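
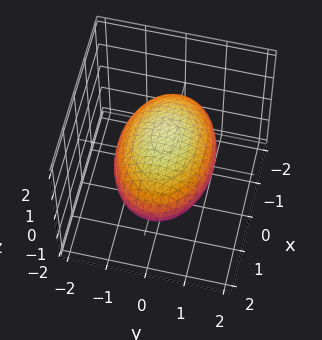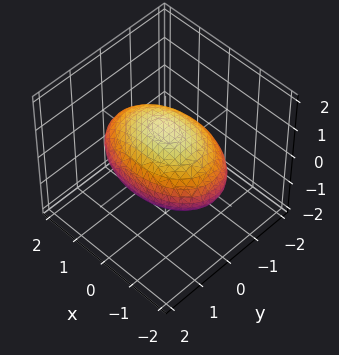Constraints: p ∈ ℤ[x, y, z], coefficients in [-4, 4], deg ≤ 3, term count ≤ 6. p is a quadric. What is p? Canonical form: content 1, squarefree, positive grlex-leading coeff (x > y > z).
x^2 + 2*y^2 + 3*z^2 - 3

The degree is 2 — bounded and convex; a quadric.
Symmetries: the x ↦ −x reflection is a symmetry, so x appears only in even powers; it's symmetric under z → −z, forcing even powers of z; the y ↦ −y reflection is a symmetry, so y appears only in even powers.
Checking where it meets the axes: the z-axis gridline crossings are at z ∈ {-1, 1}.
Solving for integer coefficients yields p as stated.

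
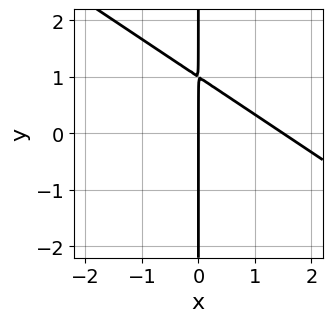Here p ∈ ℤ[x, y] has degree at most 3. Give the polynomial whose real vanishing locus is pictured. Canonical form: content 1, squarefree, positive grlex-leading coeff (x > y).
(a) deg p = 2.
(b) Observable constraints: it meets the x-axis at x = 0 (among the integer gridlines); the visible y-axis segment lies entirely on the curve.
(c) Assembling these constraints gives the stated polynomial.

2*x^2 + 3*x*y - 3*x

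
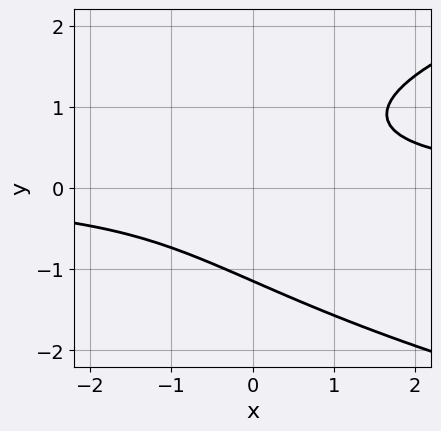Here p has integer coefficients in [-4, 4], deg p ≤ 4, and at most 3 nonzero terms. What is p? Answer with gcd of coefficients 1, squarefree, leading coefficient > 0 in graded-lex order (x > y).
First, the degree is 3 — the shape is more complex than any degree-2 curve.
Next, observable constraints: it misses every integer gridline on the x-axis.
Finally, putting this together gives p.

2*y^3 - 3*x*y + 3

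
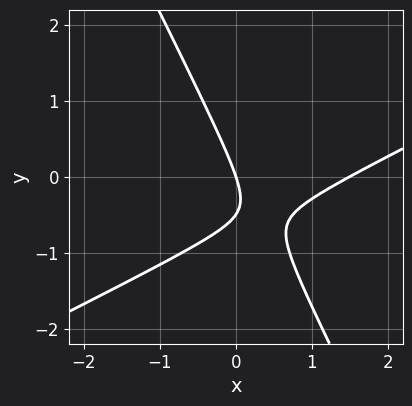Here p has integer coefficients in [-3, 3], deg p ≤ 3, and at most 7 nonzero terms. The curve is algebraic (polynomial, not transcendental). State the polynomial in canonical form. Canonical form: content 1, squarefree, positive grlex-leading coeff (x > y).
2*x^2 - 3*x*y - 2*y^2 - 3*x - y

(a) deg p = 2.
(b) From the visible intercepts: it crosses the y-axis at the gridline y = 0; it crosses the x-axis at the gridline x = 0.
(c) Together with the visible shape, these determine p as stated.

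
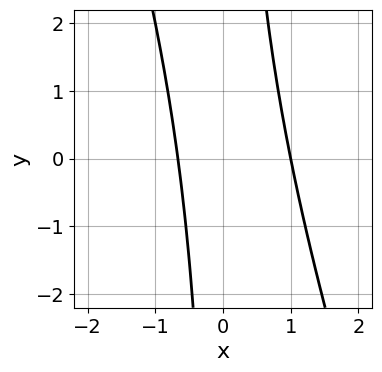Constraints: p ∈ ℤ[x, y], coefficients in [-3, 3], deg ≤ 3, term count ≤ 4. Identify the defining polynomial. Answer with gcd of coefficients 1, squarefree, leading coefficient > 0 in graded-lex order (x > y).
The degree is 2 — no degree-1 curve has this shape.
Checking where it meets the axes: it crosses the x-axis at the gridline x = 1; no y-intercept at any integer in the box.
Matching integer coefficients to the picture gives p.

3*x^2 + x*y - x - 2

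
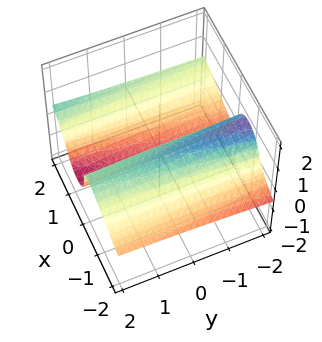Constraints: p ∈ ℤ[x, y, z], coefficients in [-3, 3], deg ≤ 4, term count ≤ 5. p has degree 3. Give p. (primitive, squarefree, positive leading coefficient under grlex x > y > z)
x^3 - 3*x^2*z + x*y*z - 2*z^3 - 2*x

(a) Degree: a generic line meets the surface in up to 3 points, so deg p = 3.
(b) From the axis intercepts and sections: it crosses the z-axis at the gridline z = 0; the visible y-axis segment lies entirely on the surface; one x-axis crossing is at x = 0.
(c) Solving for integer coefficients yields p as stated.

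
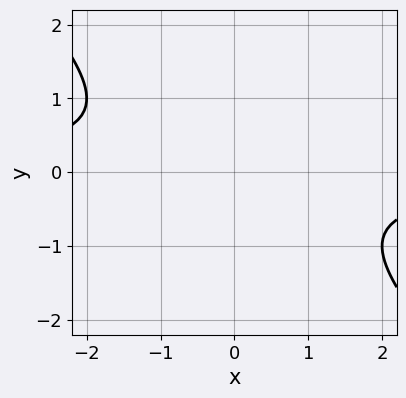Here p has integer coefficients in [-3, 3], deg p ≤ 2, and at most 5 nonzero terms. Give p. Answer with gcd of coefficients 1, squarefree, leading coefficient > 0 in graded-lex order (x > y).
1. The degree is 2 — a generic line meets the curve in up to 2 points.
2. Reading off the gridlines: it misses every integer gridline on the x-axis; no y-intercept at any integer in the box.
3. Fitting integer coefficients to these (and the overall shape) gives p.

x*y + y^2 + 1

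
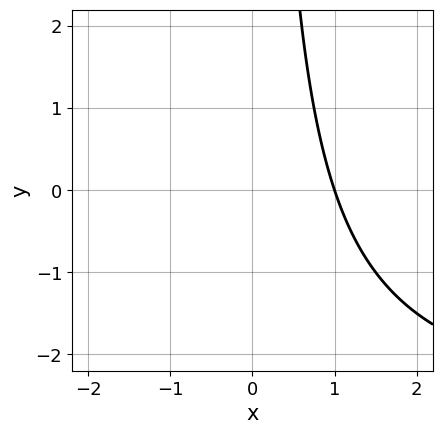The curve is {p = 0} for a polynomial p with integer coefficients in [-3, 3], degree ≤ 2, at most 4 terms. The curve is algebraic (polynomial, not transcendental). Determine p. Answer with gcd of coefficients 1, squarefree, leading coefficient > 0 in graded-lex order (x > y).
x*y + 3*x - 3

Degree: a generic line meets the curve in up to 2 points, so deg p = 2.
From the visible intercepts: it crosses the x-axis at the gridline x = 1; no y-intercept at any integer in the box.
Assembling these constraints gives the stated polynomial.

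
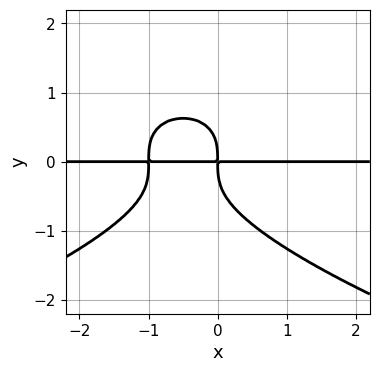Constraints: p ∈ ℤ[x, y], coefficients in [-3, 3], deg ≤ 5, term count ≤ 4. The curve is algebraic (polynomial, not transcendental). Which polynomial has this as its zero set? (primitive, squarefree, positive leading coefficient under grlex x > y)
y^4 + x^2*y + x*y

First, degree: no degree-3 curve has this shape, so deg p = 4.
Then, against the integer gridlines: every point of the x-axis in the box is on the curve.
Finally, solving for integer coefficients yields p as stated.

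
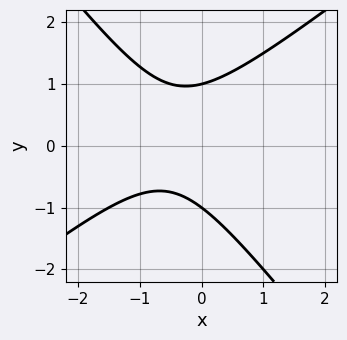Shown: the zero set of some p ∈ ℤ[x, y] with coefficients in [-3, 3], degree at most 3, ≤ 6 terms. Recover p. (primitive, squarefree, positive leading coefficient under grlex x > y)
(a) deg p = 2. The shape is more complex than any degree-1 curve.
(b) Against the integer gridlines: it misses every integer gridline on the x-axis; among the integer gridlines, it crosses the y-axis at y ∈ {-1, 1}.
(c) Together with the visible shape, these determine p as stated.

2*x^2 - x*y - 2*y^2 + 2*x + 2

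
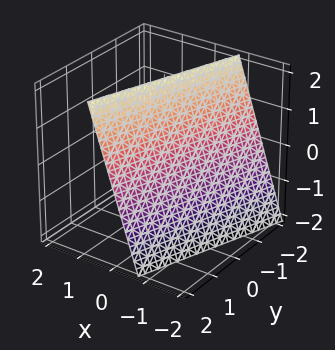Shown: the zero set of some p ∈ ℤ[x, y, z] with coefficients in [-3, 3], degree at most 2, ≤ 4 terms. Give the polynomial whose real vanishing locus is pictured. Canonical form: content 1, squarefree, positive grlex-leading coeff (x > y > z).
3*x - y - z + 2

1. Degree: every cross-section is a straight line — this is a plane, so deg p = 1.
2. Reading off the gridlines: it meets the z-axis at z = 2 (among the integer gridlines); it meets the y-axis at y = 2 (among the integer gridlines).
3. Putting this together gives p.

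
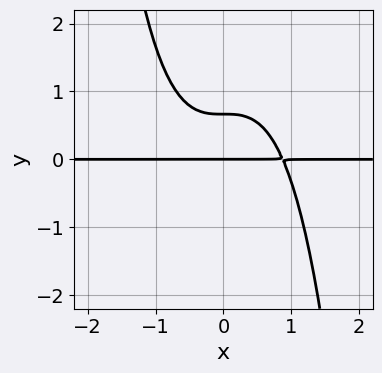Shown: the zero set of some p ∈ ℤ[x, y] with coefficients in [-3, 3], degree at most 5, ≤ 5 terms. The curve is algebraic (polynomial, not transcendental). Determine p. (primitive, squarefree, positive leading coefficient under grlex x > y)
(a) Degree: no degree-3 curve has this shape, so deg p = 4.
(b) Checking where it meets the axes: the visible x-axis segment lies entirely on the curve; one y-axis crossing is at y = 0.
(c) Fitting integer coefficients to these (and the overall shape) gives p.

3*x^3*y + 3*y^2 - 2*y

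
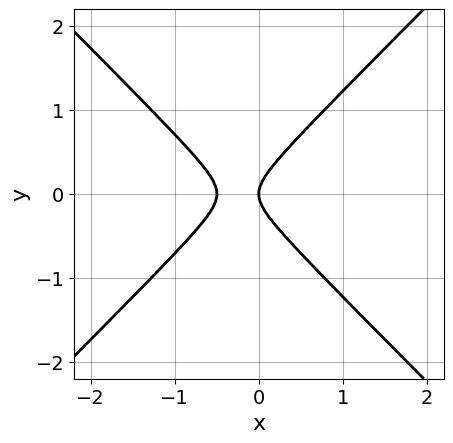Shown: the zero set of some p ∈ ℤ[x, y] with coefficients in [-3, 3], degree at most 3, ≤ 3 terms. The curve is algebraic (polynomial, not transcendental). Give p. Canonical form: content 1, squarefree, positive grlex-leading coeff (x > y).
1. Degree: the shape is more complex than any degree-1 curve, so deg p = 2.
2. Symmetries: the y ↦ −y reflection is a symmetry, so y appears only in even powers.
3. Against the integer gridlines: one x-axis crossing is at x = 0; one y-axis crossing is at y = 0.
4. Matching integer coefficients to the picture gives p.

2*x^2 - 2*y^2 + x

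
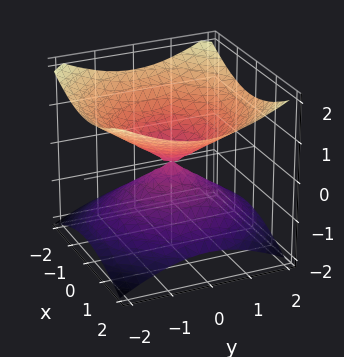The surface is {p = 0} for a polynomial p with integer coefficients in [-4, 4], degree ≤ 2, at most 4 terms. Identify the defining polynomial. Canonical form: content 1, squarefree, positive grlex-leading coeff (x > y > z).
x^2 + y^2 - 2*z^2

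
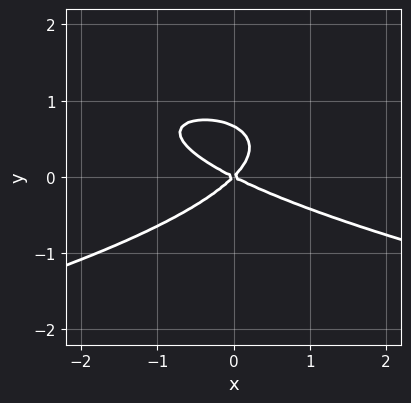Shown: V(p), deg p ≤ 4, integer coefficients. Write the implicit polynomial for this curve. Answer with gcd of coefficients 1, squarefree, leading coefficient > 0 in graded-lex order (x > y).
First, deg p = 3.
Next, reading off the gridlines: it crosses the x-axis at the gridline x = 0; it meets the y-axis at y = 0 (among the integer gridlines).
Finally, fitting integer coefficients to these (and the overall shape) gives p.

3*y^3 + x^2 + x*y - 2*y^2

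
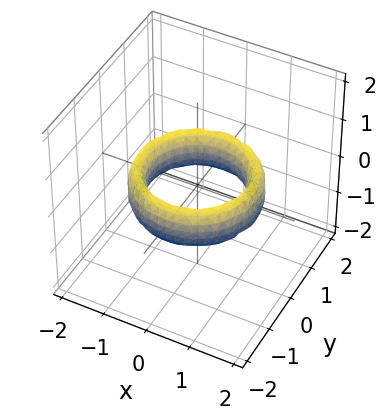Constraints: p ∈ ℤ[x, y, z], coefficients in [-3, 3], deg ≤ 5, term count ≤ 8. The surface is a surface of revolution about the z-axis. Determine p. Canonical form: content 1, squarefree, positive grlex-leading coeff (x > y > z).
First, degree: the shape is more complex than any degree-3 surface, so deg p = 4.
Then, by symmetry, every cross-section ⟂ z is a circle, so x, y appear only via x² + y².
Next, against the integer gridlines: a circular section at z = 0 has radius exactly 1; the y-axis gridline crossings are at y ∈ {-1, 1}; it misses every integer gridline on the z-axis; the x-axis gridline crossings are at x ∈ {-1, 1}.
Finally, these observations pin down the coefficients.

x^4 + 2*x^2*y^2 + y^4 - 3*x^2 - 3*y^2 + z^2 + 2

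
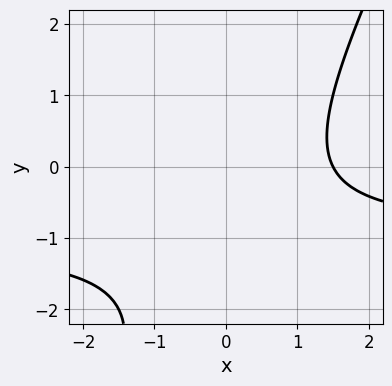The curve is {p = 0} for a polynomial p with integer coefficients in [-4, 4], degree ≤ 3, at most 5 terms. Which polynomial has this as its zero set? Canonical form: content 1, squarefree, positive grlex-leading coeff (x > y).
deg p = 2.
Checking where it meets the axes: no y-intercept at any integer in the box.
Solving for integer coefficients yields p as stated.

2*x*y - y^2 + 2*x - 2*y - 3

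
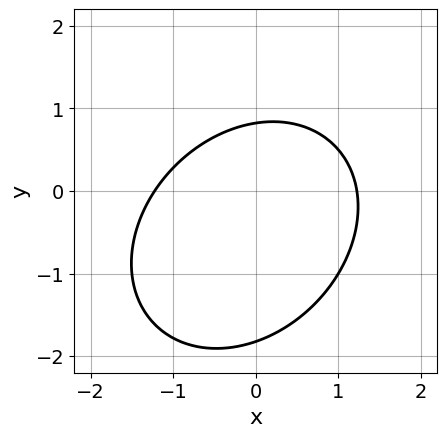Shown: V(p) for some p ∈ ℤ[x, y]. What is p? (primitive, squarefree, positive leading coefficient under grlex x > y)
deg p = 2. The shape is more complex than any degree-1 curve.
The integer polynomial consistent with all of this is the stated p.

2*x^2 - x*y + 2*y^2 + 2*y - 3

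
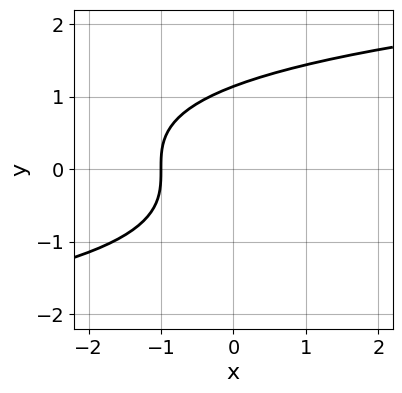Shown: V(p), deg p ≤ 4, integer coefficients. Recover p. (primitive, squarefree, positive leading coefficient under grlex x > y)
First, deg p = 3.
Next, from the axis intercepts and sections: it meets the x-axis at x = -1 (among the integer gridlines).
Finally, putting this together gives p.

2*y^3 - 3*x - 3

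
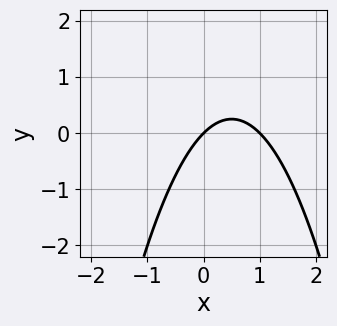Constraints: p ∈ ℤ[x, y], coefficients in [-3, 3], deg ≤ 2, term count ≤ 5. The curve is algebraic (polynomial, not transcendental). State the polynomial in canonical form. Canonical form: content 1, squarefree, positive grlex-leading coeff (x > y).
(a) The degree is 2 — the shape is more complex than any degree-1 curve.
(b) Checking where it meets the axes: among the integer gridlines, it crosses the x-axis at x ∈ {0, 1}; it meets the y-axis at y = 0 (among the integer gridlines).
(c) Matching integer coefficients to the picture gives p.

x^2 - x + y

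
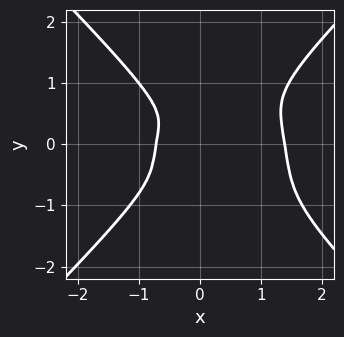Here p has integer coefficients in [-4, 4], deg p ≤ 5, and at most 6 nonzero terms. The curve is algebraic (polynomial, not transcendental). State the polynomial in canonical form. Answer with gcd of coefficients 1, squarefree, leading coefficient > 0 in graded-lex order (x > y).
Degree: no degree-3 curve has this shape, so deg p = 4.
Putting this together gives p.

3*x^4 - 3*y^4 - 2*x^3 + x^2*y - 3*x^2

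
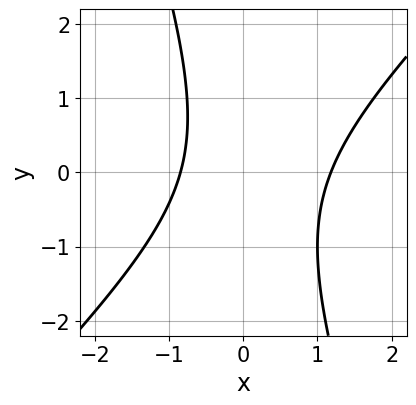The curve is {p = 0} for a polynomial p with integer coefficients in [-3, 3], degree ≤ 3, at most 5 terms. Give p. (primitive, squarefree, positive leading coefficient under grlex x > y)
deg p = 2. A generic line meets the curve in up to 2 points.
From the visible intercepts: no y-intercept at any integer in the box.
Assembling these constraints gives the stated polynomial.

3*x^2 - 2*x*y - y^2 - x - 3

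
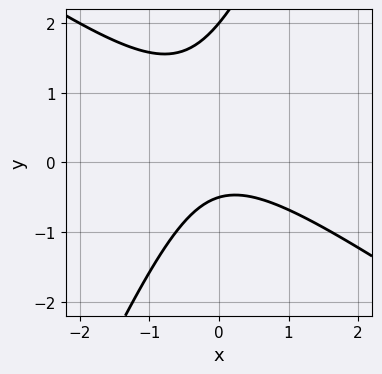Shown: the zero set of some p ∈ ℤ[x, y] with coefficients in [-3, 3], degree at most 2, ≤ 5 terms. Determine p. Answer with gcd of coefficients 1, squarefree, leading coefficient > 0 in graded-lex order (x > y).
First, the degree is 2 — no degree-1 curve has this shape.
Then, against the integer gridlines: it misses every integer gridline on the x-axis; one y-axis crossing is at y = 2.
Finally, putting this together gives p.

3*x^2 + 3*x*y - 2*y^2 + 3*y + 2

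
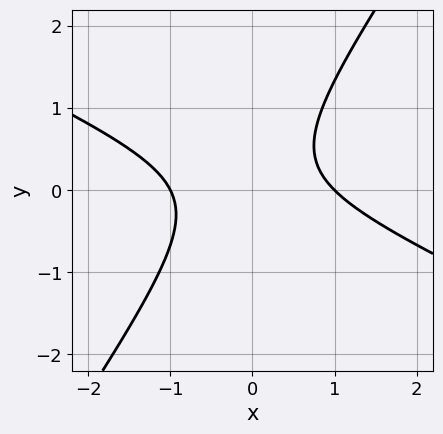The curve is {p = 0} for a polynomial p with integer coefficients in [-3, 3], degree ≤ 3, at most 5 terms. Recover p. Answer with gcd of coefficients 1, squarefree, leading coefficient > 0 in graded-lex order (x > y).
2*x^2 + 3*x*y - 3*y^2 + y - 2

Degree: the shape is more complex than any degree-1 curve, so deg p = 2.
From the visible intercepts: the x-axis gridline crossings are at x ∈ {-1, 1}; it misses every integer gridline on the y-axis.
Assembling these constraints gives the stated polynomial.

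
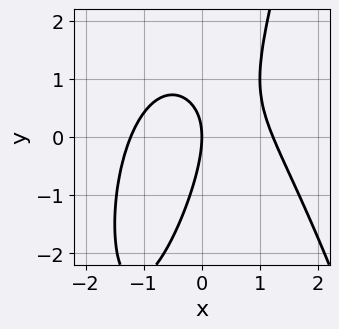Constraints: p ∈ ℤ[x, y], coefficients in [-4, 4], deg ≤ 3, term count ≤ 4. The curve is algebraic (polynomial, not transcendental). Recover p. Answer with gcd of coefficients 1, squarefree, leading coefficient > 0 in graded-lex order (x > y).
2*x^3 + 2*x*y - y^2 - 3*x

First, the degree is 3 — the shape is more complex than any degree-2 curve.
Then, reading off the gridlines: it crosses the x-axis at the gridline x = 0; it meets the y-axis at y = 0 (among the integer gridlines).
Finally, assembling these constraints gives the stated polynomial.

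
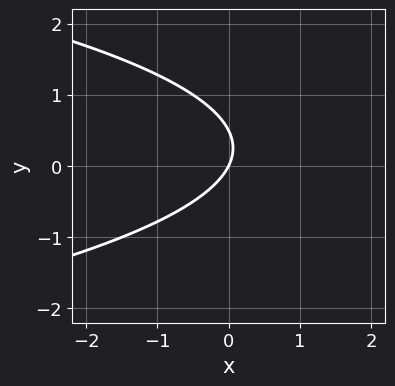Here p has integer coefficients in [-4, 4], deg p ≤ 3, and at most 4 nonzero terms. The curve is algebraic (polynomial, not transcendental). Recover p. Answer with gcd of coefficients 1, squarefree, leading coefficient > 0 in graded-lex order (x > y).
1. Degree: a generic line meets the curve in up to 2 points, so deg p = 2.
2. Reading off the gridlines: it crosses the x-axis at the gridline x = 0; it meets the y-axis at y = 0 (among the integer gridlines).
3. The integer polynomial consistent with all of this is the stated p.

2*y^2 + 2*x - y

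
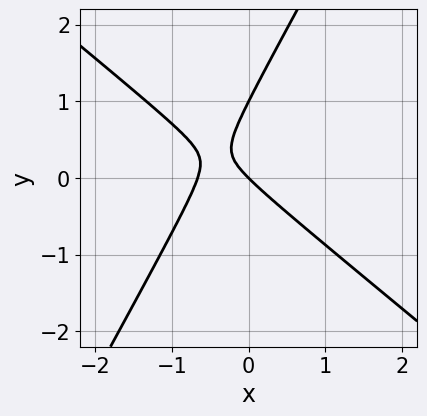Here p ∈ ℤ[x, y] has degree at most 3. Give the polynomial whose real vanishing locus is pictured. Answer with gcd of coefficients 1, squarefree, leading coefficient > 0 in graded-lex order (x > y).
3*x^2 + 2*x*y - 2*y^2 + 2*x + 2*y

First, the degree is 2 — the shape is more complex than any degree-1 curve.
Then, reading off the gridlines: it meets the x-axis at x = 0 (among the integer gridlines); among the integer gridlines, it crosses the y-axis at y ∈ {0, 1}.
Finally, these observations pin down the coefficients.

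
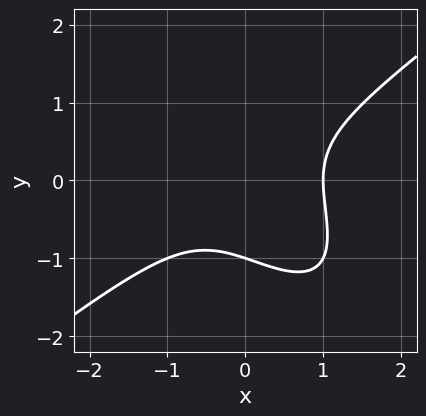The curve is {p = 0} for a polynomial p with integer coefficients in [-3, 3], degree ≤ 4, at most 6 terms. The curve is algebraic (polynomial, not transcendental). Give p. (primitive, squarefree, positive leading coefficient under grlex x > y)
x^3 - x*y^2 - y^3 - 1

1. Degree: the shape is more complex than any degree-2 curve, so deg p = 3.
2. Reading off the gridlines: it crosses the x-axis at the gridline x = 1; it crosses the y-axis at the gridline y = -1.
3. Putting this together gives p.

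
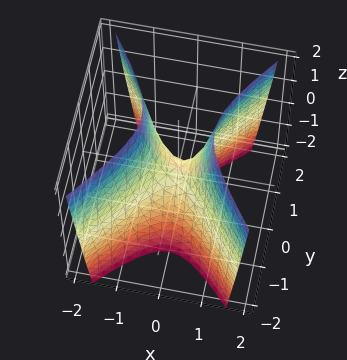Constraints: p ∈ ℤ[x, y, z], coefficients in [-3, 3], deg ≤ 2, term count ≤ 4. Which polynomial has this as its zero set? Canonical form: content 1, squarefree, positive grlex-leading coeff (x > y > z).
Degree: a saddle surface; a quadric, so deg p = 2.
Symmetries: the y ↦ −y reflection is a symmetry, so y appears only in even powers; it's symmetric under x → −x, forcing even powers of x.
From the axis intercepts and sections: it meets the y-axis at y = 0 (among the integer gridlines); one z-axis crossing is at z = 0; it crosses the x-axis at the gridline x = 0.
Together with the visible shape, these determine p as stated.

3*x^2 - 2*y^2 - z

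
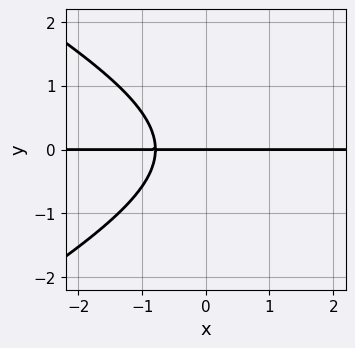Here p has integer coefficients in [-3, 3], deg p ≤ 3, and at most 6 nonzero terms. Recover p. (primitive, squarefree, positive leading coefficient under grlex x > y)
Degree: a generic line meets the curve in up to 3 points, so deg p = 3.
Checking where it meets the axes: it crosses the y-axis at the gridline y = 0; every point of the x-axis in the box is on the curve.
Putting this together gives p.

x^2*y - 3*y^3 - 3*x*y - 3*y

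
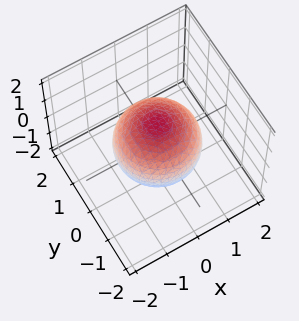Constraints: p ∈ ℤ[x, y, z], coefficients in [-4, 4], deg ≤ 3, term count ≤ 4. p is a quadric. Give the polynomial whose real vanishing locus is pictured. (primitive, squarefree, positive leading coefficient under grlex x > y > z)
2*x^2 + 2*y^2 + 2*z^2 - 3

1. Degree: a closed, bounded, convex surface; a quadric, so deg p = 2.
2. Symmetries: the z-axis is an axis of rotation, so x and y enter only as x² + y²; the z ↦ −z reflection is a symmetry, so z appears only in even powers.
3. Reading off the gridlines: a circular section at z = -1 has radius between 0 and 1.
4. Putting this together gives p.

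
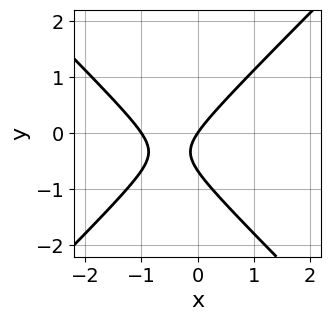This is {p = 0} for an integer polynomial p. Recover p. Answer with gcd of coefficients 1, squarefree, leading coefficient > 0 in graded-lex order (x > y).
1. Degree: the shape is more complex than any degree-1 curve, so deg p = 2.
2. Against the integer gridlines: among the integer gridlines, it crosses the x-axis at x ∈ {-1, 0}; it meets the y-axis at y = 0 (among the integer gridlines).
3. Assembling these constraints gives the stated polynomial.

3*x^2 - 3*y^2 + 3*x - 2*y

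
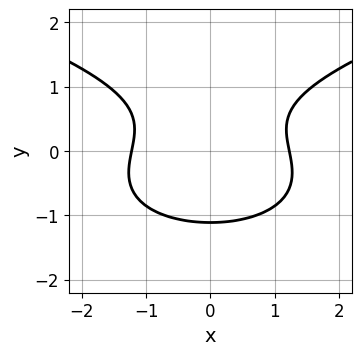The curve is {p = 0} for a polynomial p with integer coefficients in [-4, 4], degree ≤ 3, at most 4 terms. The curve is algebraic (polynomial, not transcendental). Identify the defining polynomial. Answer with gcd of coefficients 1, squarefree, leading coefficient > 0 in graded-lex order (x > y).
3*y^3 - 2*x^2 - y + 3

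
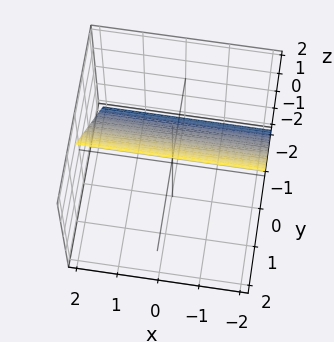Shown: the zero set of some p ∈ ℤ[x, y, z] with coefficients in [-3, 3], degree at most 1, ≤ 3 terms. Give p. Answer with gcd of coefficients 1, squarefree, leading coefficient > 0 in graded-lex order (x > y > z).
3*y - 2*z + 2

First, the degree is 1 — every cross-section is a straight line — this is a plane.
Then, from the visible intercepts: one z-axis crossing is at z = 1; it misses every integer gridline on the x-axis.
Finally, assembling these constraints gives the stated polynomial.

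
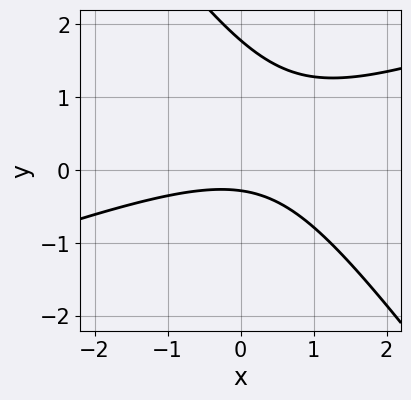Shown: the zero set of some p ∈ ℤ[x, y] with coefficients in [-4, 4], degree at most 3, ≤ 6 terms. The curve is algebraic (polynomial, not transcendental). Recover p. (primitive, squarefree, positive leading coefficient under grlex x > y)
deg p = 2.
Reading off the gridlines: no x-intercept at any integer in the box.
Together with the visible shape, these determine p as stated.

x^2 - 2*x*y - 2*y^2 + 3*y + 1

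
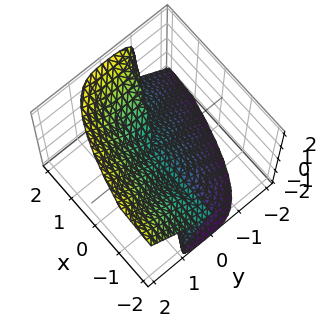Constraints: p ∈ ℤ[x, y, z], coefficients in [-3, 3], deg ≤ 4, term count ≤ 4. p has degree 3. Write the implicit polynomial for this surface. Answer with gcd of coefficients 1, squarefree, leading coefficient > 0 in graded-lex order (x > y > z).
2*x*z^2 + 3*y^3 - 2*z^3

(a) deg p = 3.
(b) From the axis intercepts and sections: it meets the y-axis at y = 0 (among the integer gridlines); every point of the x-axis in the box is on the surface; it crosses the z-axis at the gridline z = 0.
(c) Assembling these constraints gives the stated polynomial.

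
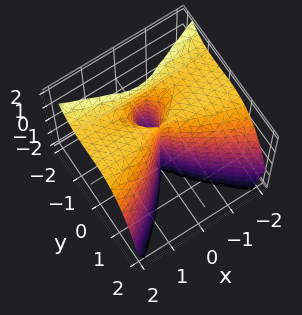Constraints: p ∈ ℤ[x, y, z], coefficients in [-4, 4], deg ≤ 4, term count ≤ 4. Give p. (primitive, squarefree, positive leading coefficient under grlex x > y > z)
2*x^2*z + 2*y^3 - 3*x^2 + 2*y^2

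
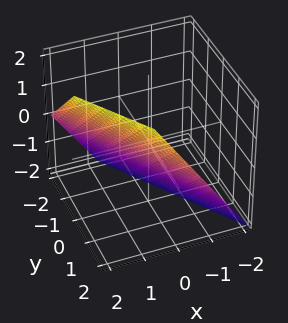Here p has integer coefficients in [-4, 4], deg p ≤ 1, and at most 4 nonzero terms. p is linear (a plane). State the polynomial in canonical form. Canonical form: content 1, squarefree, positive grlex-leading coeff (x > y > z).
3*x + 2*y - 2*z - 2

The degree is 1 — every cross-section is a straight line — this is a plane.
Checking where it meets the axes: it meets the y-axis at y = 1 (among the integer gridlines); it crosses the z-axis at the gridline z = -1.
Matching integer coefficients to the picture gives p.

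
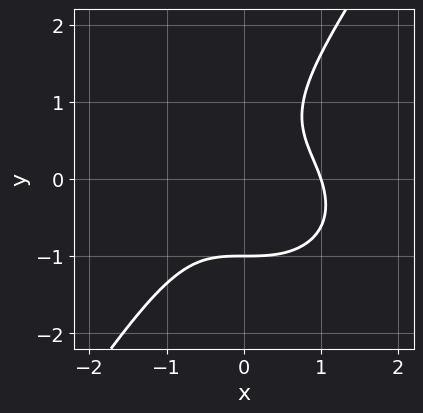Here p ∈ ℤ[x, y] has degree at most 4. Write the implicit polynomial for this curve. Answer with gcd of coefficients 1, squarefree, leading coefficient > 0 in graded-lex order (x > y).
Degree: the shape is more complex than any degree-2 curve, so deg p = 3.
Observable constraints: it crosses the x-axis at the gridline x = 1; it meets the y-axis at y = -1 (among the integer gridlines).
Fitting integer coefficients to these (and the overall shape) gives p.

x^3 + x*y^2 - y^3 + x*y - 1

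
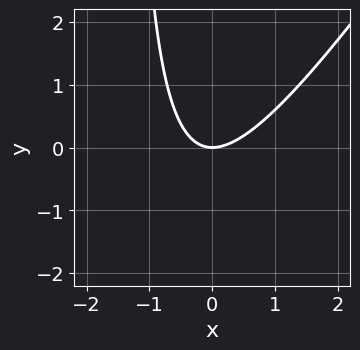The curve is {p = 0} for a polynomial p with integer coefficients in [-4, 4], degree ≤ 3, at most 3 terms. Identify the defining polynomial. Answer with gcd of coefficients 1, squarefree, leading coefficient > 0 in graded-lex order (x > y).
3*x^2 - 2*x*y - 3*y

First, the degree is 2 — a generic line meets the curve in up to 2 points.
Then, reading off the gridlines: it meets the x-axis at x = 0 (among the integer gridlines); it crosses the y-axis at the gridline y = 0.
Finally, solving for integer coefficients yields p as stated.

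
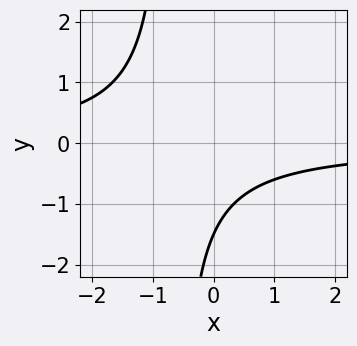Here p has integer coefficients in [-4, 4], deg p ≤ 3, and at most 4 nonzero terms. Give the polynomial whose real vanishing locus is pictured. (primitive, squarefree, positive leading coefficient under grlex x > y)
3*x*y + 2*y + 3

(a) Degree: no degree-1 curve has this shape, so deg p = 2.
(b) From the visible intercepts: it misses every integer gridline on the x-axis.
(c) Putting this together gives p.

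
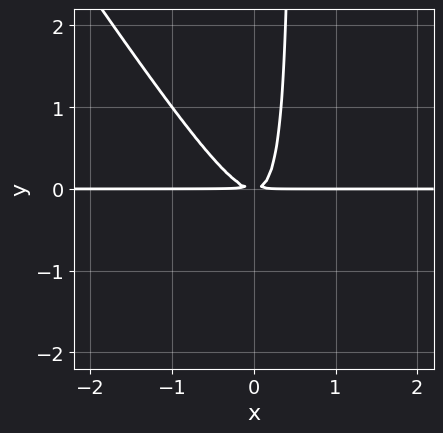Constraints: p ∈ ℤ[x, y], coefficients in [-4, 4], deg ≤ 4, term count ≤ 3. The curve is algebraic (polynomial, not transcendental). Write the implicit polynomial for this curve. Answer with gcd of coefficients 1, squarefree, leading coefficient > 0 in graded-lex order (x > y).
3*x^2*y + 2*x*y^2 - y^2

(a) deg p = 3. No degree-2 curve has this shape.
(b) From the visible intercepts: the visible x-axis segment lies entirely on the curve.
(c) Assembling these constraints gives the stated polynomial.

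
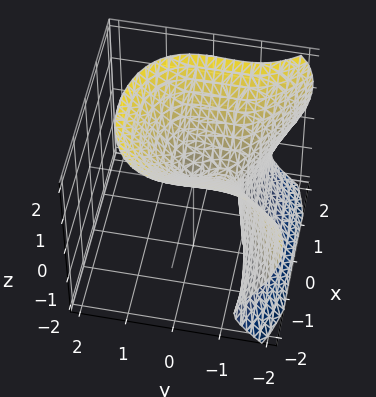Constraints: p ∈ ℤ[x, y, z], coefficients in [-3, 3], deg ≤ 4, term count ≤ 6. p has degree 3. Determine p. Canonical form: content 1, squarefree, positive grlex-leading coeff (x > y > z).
2*x^2*z + 3*y^3 - 2*z^3 + 2*x^2 + 3*y^2

Degree: the shape is more complex than any degree-2 surface, so deg p = 3.
Reading off the gridlines: it meets the x-axis at x = 0 (among the integer gridlines); the y-axis gridline crossings are at y ∈ {-1, 0}; it crosses the z-axis at the gridline z = 0.
Solving for integer coefficients yields p as stated.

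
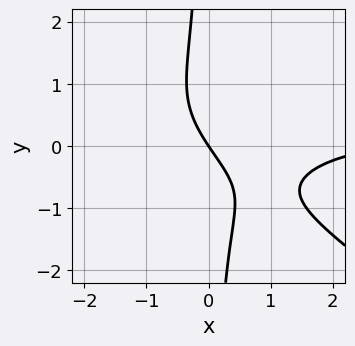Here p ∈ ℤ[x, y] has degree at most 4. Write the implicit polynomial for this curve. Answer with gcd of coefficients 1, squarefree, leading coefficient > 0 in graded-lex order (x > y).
2*x^2*y + 3*x*y^2 - x^2 + 3*x + 2*y

deg p = 3. No degree-2 curve has this shape.
Observable constraints: one x-axis crossing is at x = 0; one y-axis crossing is at y = 0.
Solving for integer coefficients yields p as stated.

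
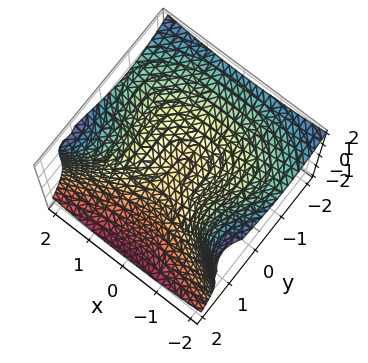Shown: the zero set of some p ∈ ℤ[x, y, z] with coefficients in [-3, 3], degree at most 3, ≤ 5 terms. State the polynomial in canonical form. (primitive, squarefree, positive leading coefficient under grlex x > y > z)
2*y^3 - 2*y*z^2 + z^3 - 2*x^2 + 3*z

Degree: a generic line meets the surface in up to 3 points, so deg p = 3.
Reading off the gridlines: it meets the z-axis at z = 0 (among the integer gridlines); it crosses the x-axis at the gridline x = 0.
The integer polynomial consistent with all of this is the stated p.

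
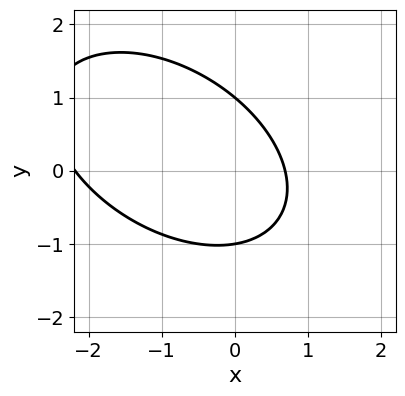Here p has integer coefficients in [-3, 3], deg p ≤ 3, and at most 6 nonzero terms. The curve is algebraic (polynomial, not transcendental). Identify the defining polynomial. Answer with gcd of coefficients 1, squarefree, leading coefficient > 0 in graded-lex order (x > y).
2*x^2 + 2*x*y + 3*y^2 + 3*x - 3

1. Degree: no degree-1 curve has this shape, so deg p = 2.
2. From the visible intercepts: among the integer gridlines, it crosses the y-axis at y ∈ {-1, 1}.
3. Together with the visible shape, these determine p as stated.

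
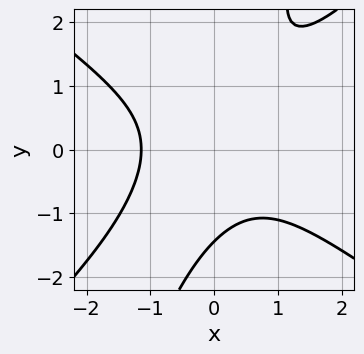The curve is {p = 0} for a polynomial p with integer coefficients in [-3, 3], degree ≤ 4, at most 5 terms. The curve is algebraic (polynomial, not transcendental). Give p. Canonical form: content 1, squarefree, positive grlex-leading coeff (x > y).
2*x^3 - 3*x*y^2 + y^3 + 3

1. Degree: no degree-2 curve has this shape, so deg p = 3.
2. Solving for integer coefficients yields p as stated.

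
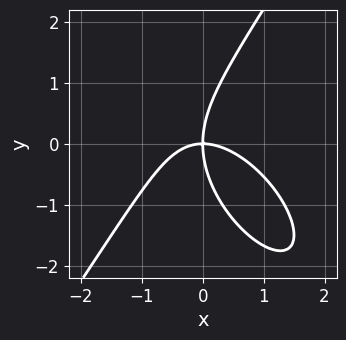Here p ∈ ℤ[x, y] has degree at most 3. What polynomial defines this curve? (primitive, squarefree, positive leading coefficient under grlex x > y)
2*x^3 + x^2*y - y^3 + 3*x*y

First, deg p = 3. No degree-2 curve has this shape.
Next, against the integer gridlines: it crosses the y-axis at the gridline y = 0; one x-axis crossing is at x = 0.
Finally, solving for integer coefficients yields p as stated.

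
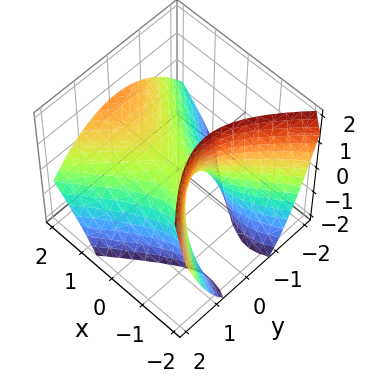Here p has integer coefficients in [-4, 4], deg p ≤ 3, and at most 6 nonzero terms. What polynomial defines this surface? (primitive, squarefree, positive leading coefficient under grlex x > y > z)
1. The degree is 2 — the shape is more complex than any degree-1 surface.
2. Checking where it meets the axes: one x-axis crossing is at x = 0; it meets the z-axis at z = 0 (among the integer gridlines); one y-axis crossing is at y = 0.
3. Assembling these constraints gives the stated polynomial.

2*x^2 - 3*x*z - 3*y^2 - 3*z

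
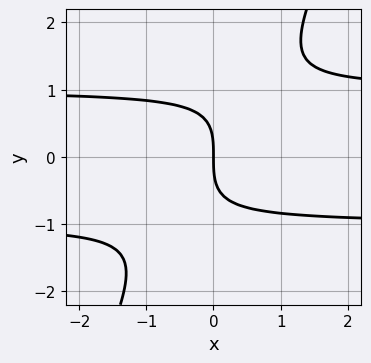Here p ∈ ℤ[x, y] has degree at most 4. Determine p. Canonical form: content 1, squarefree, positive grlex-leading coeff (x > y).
(a) The degree is 3 — the shape is more complex than any degree-2 curve.
(b) Reading off the gridlines: it meets the x-axis at x = 0 (among the integer gridlines); one y-axis crossing is at y = 0.
(c) The integer polynomial consistent with all of this is the stated p.

2*x*y^2 - y^3 - 2*x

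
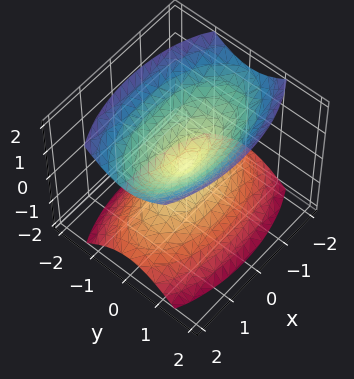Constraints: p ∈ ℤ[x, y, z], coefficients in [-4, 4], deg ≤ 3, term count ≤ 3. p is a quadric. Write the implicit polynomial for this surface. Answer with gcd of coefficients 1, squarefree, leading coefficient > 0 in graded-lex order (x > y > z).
x^2 + 3*y^2 - 2*z^2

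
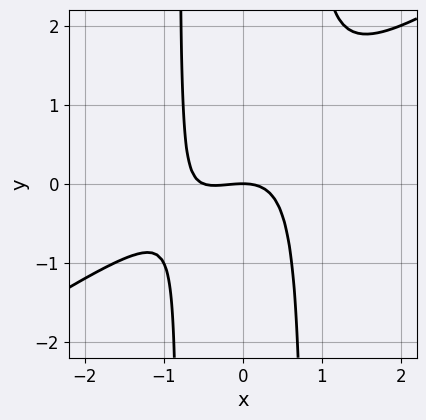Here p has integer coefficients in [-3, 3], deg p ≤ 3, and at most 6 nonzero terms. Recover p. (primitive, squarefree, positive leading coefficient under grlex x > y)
2*x^3 - 3*x^2*y + x^2 + 2*y

1. deg p = 3.
2. From the axis intercepts and sections: it meets the y-axis at y = 0 (among the integer gridlines); it crosses the x-axis at the gridline x = 0.
3. Solving for integer coefficients yields p as stated.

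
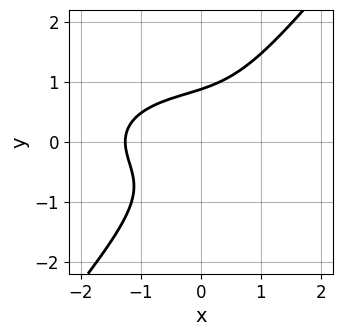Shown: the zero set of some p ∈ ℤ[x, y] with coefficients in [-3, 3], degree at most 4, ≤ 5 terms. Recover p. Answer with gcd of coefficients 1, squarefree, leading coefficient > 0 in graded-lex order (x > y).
(a) deg p = 3. The shape is more complex than any degree-2 curve.
(b) The integer polynomial consistent with all of this is the stated p.

x^3 + 3*x*y^2 - 3*y^3 + 2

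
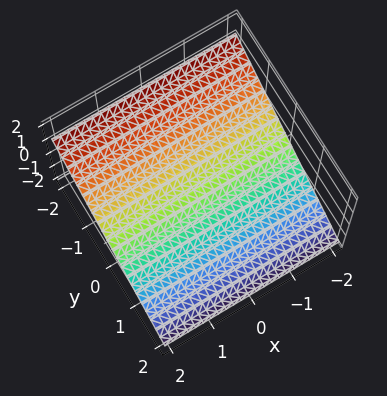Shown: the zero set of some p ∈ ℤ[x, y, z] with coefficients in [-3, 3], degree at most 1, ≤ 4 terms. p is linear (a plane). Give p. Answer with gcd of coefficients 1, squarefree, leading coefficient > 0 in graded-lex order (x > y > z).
2*y + 3*z + 2

First, the degree is 1 — every cross-section is a straight line — this is a plane.
Next, against the integer gridlines: one y-axis crossing is at y = -1; no x-intercept at any integer in the box.
Finally, fitting integer coefficients to these (and the overall shape) gives p.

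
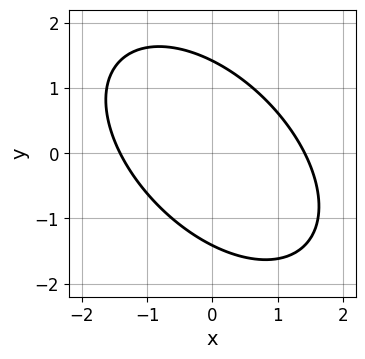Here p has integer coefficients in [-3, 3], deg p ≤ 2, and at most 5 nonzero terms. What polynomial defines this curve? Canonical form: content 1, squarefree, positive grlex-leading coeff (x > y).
x^2 + x*y + y^2 - 2

First, deg p = 2. The shape is more complex than any degree-1 curve.
Finally, matching integer coefficients to the picture gives p.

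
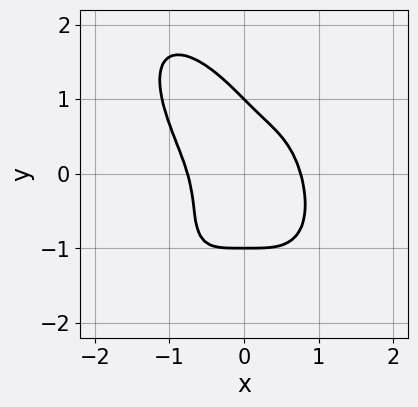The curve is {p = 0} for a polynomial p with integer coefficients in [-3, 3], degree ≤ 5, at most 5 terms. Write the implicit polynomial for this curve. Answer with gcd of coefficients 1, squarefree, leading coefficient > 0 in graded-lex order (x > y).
3*x^4 + y^4 + 2*x*y^2 + 2*x*y - 1

1. deg p = 4.
2. Checking where it meets the axes: the y-axis gridline crossings are at y ∈ {-1, 1}.
3. These observations pin down the coefficients.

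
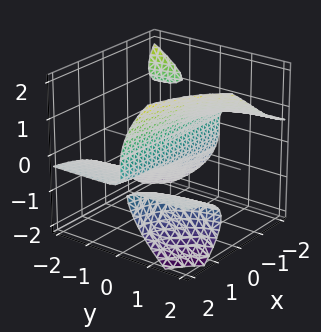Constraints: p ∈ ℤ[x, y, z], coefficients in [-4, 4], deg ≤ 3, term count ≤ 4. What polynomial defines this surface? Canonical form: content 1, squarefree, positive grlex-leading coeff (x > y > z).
First, there are 3 components.
Next, deg p = 3.
Next, checking where it meets the axes: one z-axis crossing is at z = 0; one y-axis crossing is at y = 0.
Finally, together with the visible shape, these determine p as stated.

3*x*y*z - 2*z^3 + 2*y*z + 3*y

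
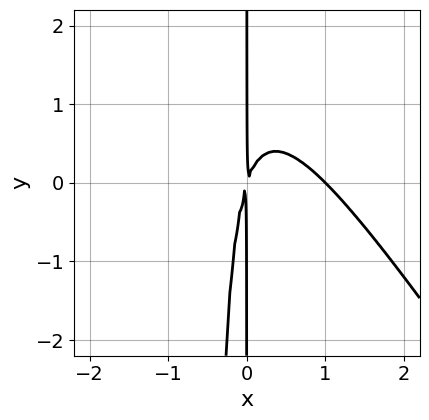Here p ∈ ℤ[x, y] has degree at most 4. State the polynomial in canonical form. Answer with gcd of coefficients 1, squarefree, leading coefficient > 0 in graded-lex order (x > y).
First, the degree is 3 — a generic line meets the curve in up to 3 points.
Next, from the axis intercepts and sections: one x-axis crossing is at x = 1; the visible y-axis segment lies entirely on the curve.
Finally, putting this together gives p.

3*x^3 + 2*x^2*y - 3*x^2 + x*y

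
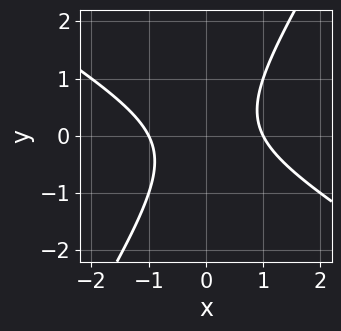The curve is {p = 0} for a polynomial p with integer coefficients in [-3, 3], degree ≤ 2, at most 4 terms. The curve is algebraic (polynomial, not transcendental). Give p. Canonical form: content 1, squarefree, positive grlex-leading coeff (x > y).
Degree: no degree-1 curve has this shape, so deg p = 2.
From the visible intercepts: the x-axis gridline crossings are at x ∈ {-1, 1}; the curve avoids every integer y-axis point in the box.
Putting this together gives p.

x^2 + x*y - y^2 - 1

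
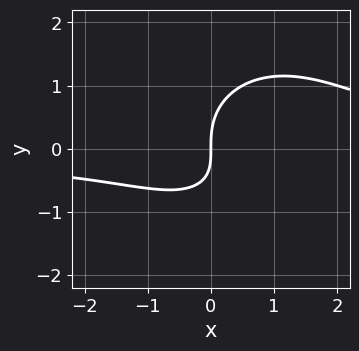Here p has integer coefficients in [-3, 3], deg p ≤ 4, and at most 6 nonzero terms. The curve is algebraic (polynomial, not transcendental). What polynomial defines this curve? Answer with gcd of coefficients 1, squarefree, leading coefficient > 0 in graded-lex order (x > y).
2*x^2*y + 2*y^3 - 2*x*y - 3*x

1. Degree: the shape is more complex than any degree-2 curve, so deg p = 3.
2. Reading off the gridlines: it meets the x-axis at x = 0 (among the integer gridlines); it crosses the y-axis at the gridline y = 0.
3. Matching integer coefficients to the picture gives p.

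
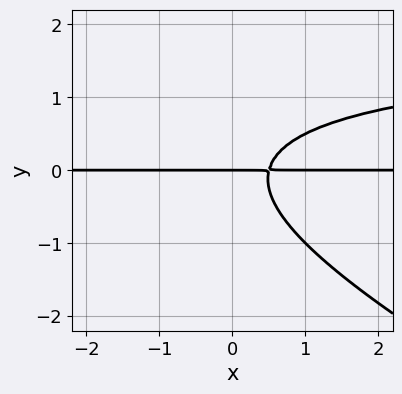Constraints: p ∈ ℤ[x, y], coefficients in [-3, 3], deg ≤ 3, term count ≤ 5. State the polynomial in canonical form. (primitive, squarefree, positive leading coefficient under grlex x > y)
x*y^2 + 2*y^3 - 2*x*y + y

Degree: a generic line meets the curve in up to 3 points, so deg p = 3.
Reading off the gridlines: it meets the y-axis at y = 0 (among the integer gridlines); the visible x-axis segment lies entirely on the curve.
Together with the visible shape, these determine p as stated.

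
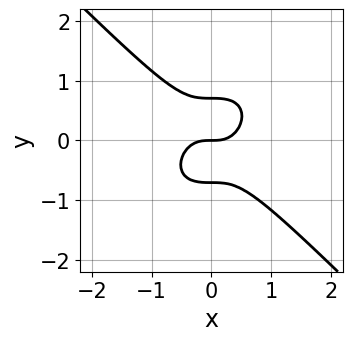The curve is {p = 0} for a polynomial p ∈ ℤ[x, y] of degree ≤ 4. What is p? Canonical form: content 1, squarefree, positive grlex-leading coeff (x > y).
2*x^3 + 2*y^3 - y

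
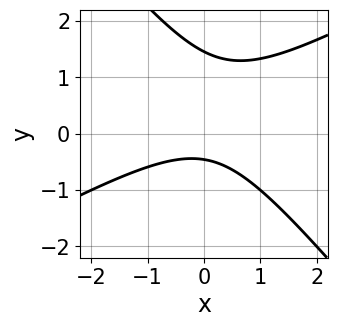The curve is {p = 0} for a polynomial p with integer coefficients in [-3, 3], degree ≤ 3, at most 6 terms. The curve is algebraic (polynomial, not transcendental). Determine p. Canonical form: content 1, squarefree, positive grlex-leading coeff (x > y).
deg p = 2. No degree-1 curve has this shape.
Checking where it meets the axes: the curve avoids every integer x-axis point in the box.
These observations pin down the coefficients.

2*x^2 - 2*x*y - 3*y^2 + 3*y + 2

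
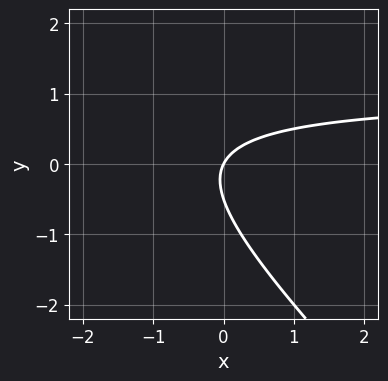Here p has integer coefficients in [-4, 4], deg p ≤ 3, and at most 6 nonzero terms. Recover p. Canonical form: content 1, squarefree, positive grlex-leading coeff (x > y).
2*x*y + 2*y^2 - 2*x + y

First, degree: a generic line meets the curve in up to 2 points, so deg p = 2.
Then, observable constraints: it meets the x-axis at x = 0 (among the integer gridlines); it crosses the y-axis at the gridline y = 0.
Finally, solving for integer coefficients yields p as stated.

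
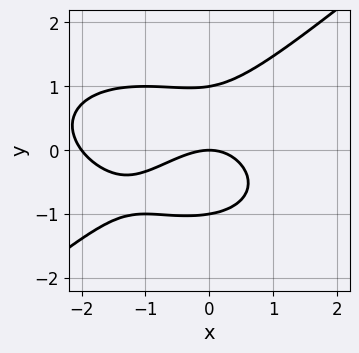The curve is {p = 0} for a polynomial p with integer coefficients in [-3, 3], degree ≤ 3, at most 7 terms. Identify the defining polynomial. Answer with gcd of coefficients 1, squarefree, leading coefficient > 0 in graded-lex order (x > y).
x^3 + x*y^2 - 3*y^3 + 2*x^2 + 3*y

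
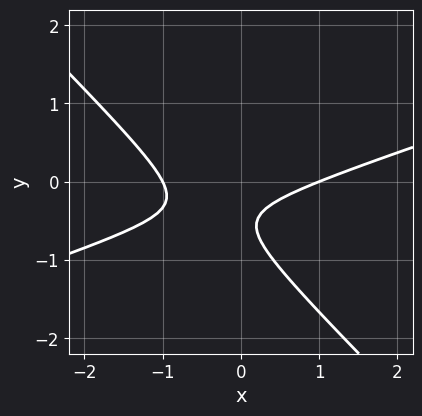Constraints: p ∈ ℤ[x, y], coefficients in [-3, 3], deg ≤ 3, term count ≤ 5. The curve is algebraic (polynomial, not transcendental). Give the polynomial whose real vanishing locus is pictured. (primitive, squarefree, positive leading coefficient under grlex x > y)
x^2 - 2*x*y - 3*y^2 - 3*y - 1

deg p = 2. A generic line meets the curve in up to 2 points.
Against the integer gridlines: the curve avoids every integer y-axis point in the box; among the integer gridlines, it crosses the x-axis at x ∈ {-1, 1}.
Matching integer coefficients to the picture gives p.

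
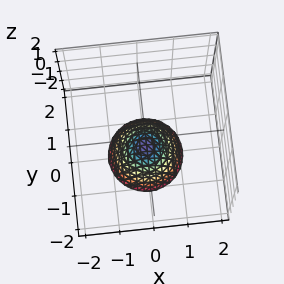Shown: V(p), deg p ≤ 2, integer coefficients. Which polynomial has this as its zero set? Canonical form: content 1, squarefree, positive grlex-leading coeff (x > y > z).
x^2 + y^2 + z + 1

First, deg p = 2. A generic line meets the surface in up to 2 points.
Next, symmetries: rotational symmetry about the z-axis ⇒ p depends on x, y only through x² + y².
Next, from the axis intercepts and sections: no x-intercept at any integer in the box; a circular section at z = -2 has radius exactly 1.
Finally, assembling these constraints gives the stated polynomial. Check: (0, 0, -1) on the z-axis lies on the surface, and p(0, 0, -1) = 0. ✓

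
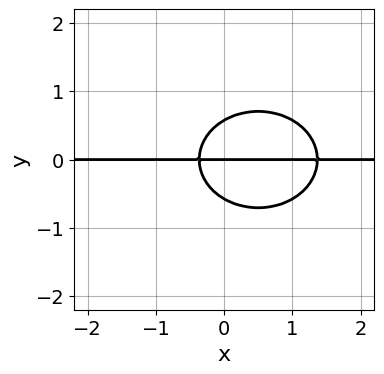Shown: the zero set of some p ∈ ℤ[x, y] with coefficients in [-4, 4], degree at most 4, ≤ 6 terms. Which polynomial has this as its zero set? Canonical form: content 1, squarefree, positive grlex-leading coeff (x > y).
2*x^2*y + 3*y^3 - 2*x*y - y

deg p = 3.
Reading off the gridlines: it crosses the y-axis at the gridline y = 0; every point of the x-axis in the box is on the curve.
Putting this together gives p.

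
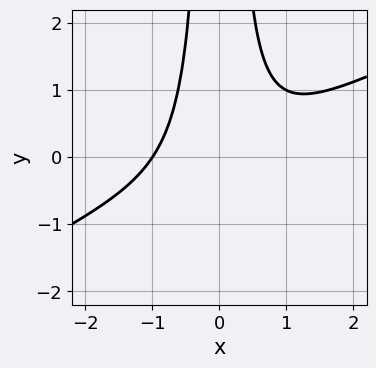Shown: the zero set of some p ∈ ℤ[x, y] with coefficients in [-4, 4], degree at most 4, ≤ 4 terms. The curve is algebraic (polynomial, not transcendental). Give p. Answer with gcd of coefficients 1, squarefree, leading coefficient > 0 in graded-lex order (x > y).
x^3 - 2*x^2*y + 1

The degree is 3 — the shape is more complex than any degree-2 curve.
Checking where it meets the axes: it meets the x-axis at x = -1 (among the integer gridlines); it misses every integer gridline on the y-axis.
Fitting integer coefficients to these (and the overall shape) gives p.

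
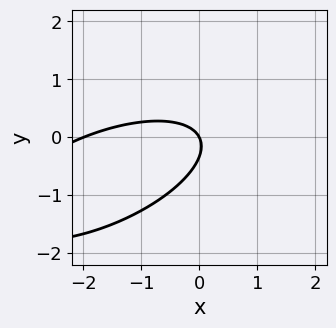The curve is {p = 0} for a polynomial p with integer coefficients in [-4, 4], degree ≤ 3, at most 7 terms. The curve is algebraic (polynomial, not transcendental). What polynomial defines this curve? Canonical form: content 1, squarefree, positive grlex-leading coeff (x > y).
(a) The degree is 2 — the shape is more complex than any degree-1 curve.
(b) From the visible intercepts: the x-axis gridline crossings are at x ∈ {-2, 0}; it meets the y-axis at y = 0 (among the integer gridlines).
(c) These observations pin down the coefficients.

x^2 - 2*x*y + 3*y^2 + 2*x + y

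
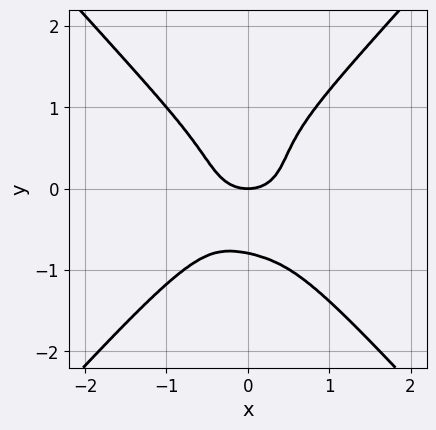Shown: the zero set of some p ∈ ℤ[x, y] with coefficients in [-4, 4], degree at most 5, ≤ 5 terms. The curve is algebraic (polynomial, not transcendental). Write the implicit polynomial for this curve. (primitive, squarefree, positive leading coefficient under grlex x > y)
3*x^4 - 2*y^4 + x*y^2 + x^2 - y

First, deg p = 4. No degree-3 curve has this shape.
Next, against the integer gridlines: it meets the y-axis at y = 0 (among the integer gridlines); it meets the x-axis at x = 0 (among the integer gridlines).
Finally, putting this together gives p.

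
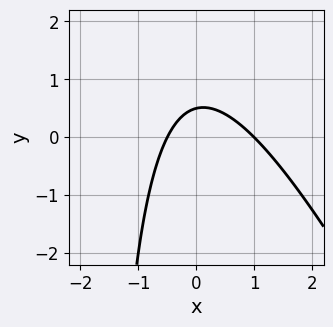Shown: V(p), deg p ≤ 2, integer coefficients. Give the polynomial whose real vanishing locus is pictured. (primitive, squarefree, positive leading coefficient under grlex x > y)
First, deg p = 2.
Next, observable constraints: it meets the x-axis at x = 1 (among the integer gridlines).
Finally, the integer polynomial consistent with all of this is the stated p.

2*x^2 + x*y - x + 2*y - 1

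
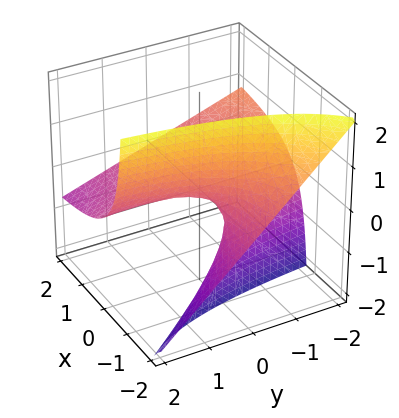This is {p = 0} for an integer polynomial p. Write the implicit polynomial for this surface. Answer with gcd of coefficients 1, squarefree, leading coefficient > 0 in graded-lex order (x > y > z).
Degree: a generic line meets the surface in up to 2 points, so deg p = 2.
Checking where it meets the axes: every point of the y-axis in the box is on the surface; it crosses the z-axis at the gridline z = 0; the visible x-axis segment lies entirely on the surface.
Matching integer coefficients to the picture gives p.

x*y + 2*x*z + 2*z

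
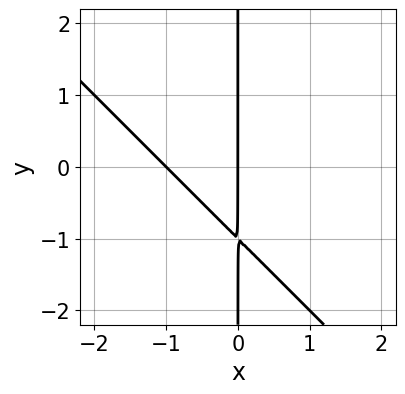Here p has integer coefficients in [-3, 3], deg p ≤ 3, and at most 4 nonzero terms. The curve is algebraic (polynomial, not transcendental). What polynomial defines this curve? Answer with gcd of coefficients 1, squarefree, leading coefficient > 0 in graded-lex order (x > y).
(a) Degree: no degree-1 curve has this shape, so deg p = 2.
(b) Observable constraints: the x-axis gridline crossings are at x ∈ {-1, 0}; the visible y-axis segment lies entirely on the curve.
(c) The integer polynomial consistent with all of this is the stated p.

x^2 + x*y + x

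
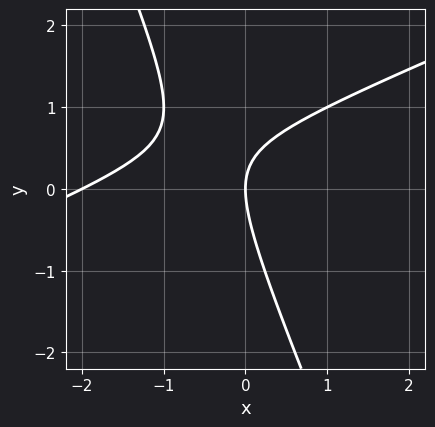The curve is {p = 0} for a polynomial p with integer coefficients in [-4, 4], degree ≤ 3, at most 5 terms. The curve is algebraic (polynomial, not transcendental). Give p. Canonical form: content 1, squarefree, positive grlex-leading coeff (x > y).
x^2 - 2*x*y - y^2 + 2*x

1. Degree: no degree-1 curve has this shape, so deg p = 2.
2. Checking where it meets the axes: it meets the y-axis at y = 0 (among the integer gridlines); among the integer gridlines, it crosses the x-axis at x ∈ {-2, 0}.
3. Putting this together gives p.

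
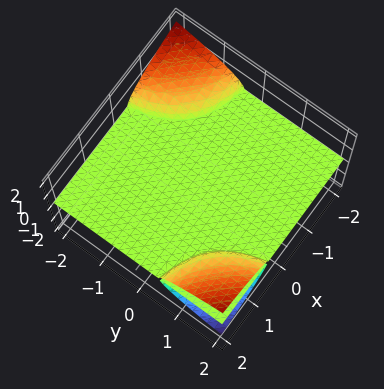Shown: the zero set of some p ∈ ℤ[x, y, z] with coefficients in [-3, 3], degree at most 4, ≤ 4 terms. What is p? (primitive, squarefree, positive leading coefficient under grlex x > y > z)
x*y*z - 2*z^3 - z

(a) I count 3 distinct pieces. They look like related sheets of one shape, so recover p as a whole.
(b) The degree is 3 — the shape is more complex than any degree-2 surface.
(c) Against the integer gridlines: it meets the z-axis at z = 0 (among the integer gridlines); every point of the x-axis in the box is on the surface; every point of the y-axis in the box is on the surface.
(d) The integer polynomial consistent with all of this is the stated p.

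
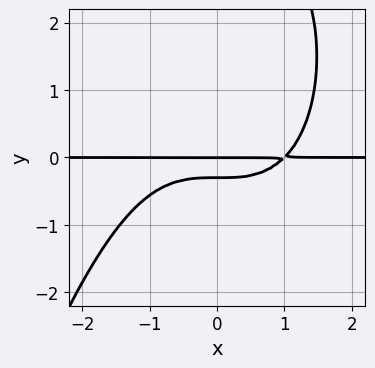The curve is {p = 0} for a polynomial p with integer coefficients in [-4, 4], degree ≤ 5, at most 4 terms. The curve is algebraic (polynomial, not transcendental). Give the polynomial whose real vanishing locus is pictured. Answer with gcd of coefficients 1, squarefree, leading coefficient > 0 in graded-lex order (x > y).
x^3*y + y^3 - 3*y^2 - y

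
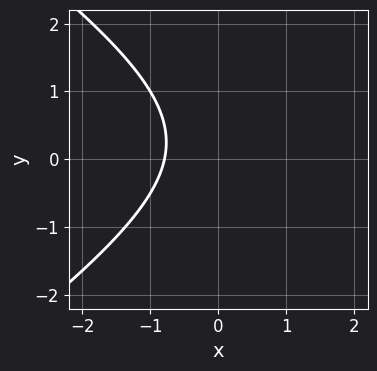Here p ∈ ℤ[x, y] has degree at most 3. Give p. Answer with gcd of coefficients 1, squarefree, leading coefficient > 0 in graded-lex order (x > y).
x^2 - 2*y^2 - 3*x + y - 3

(a) Degree: the shape is more complex than any degree-1 curve, so deg p = 2.
(b) Observable constraints: the curve avoids every integer y-axis point in the box.
(c) Fitting integer coefficients to these (and the overall shape) gives p.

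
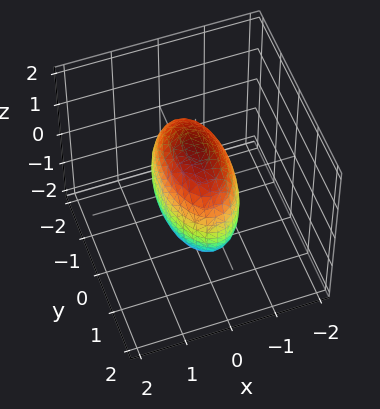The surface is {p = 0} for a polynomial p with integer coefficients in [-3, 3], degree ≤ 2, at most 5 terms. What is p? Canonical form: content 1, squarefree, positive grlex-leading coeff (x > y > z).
The degree is 2 — a closed, bounded, convex surface; a quadric.
Symmetries: it's symmetric under x → −x, forcing even powers of x; it's symmetric under z → −z, forcing even powers of z; the y ↦ −y reflection is a symmetry, so y appears only in even powers.
Solving for integer coefficients yields p as stated.

3*x^2 + y^2 + z^2 - 2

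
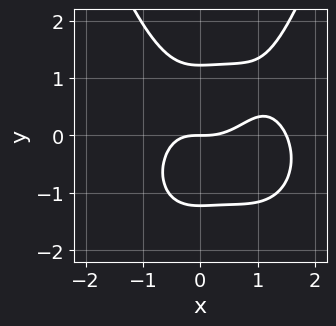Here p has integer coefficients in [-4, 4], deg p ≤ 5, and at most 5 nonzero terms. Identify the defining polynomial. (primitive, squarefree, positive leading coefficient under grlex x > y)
(a) Degree: no degree-3 curve has this shape, so deg p = 4.
(b) From the visible intercepts: it crosses the y-axis at the gridline y = 0; it meets the x-axis at x = 0 (among the integer gridlines).
(c) Assembling these constraints gives the stated polynomial.

2*x^4 + x^2*y^2 - 3*x^3 - 2*y^3 + 3*y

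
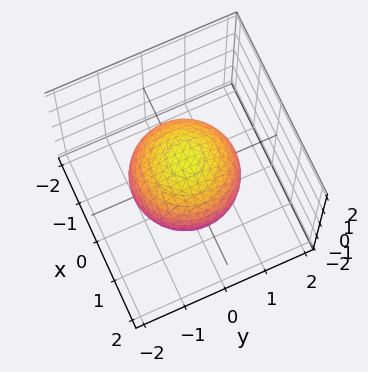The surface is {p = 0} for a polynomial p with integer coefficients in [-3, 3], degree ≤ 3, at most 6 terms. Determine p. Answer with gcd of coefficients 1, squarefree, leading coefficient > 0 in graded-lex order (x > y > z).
2*x^2 + 2*y^2 + 2*z^2 - 3

The degree is 2 — a closed, bounded, convex surface; a quadric.
Symmetries: rotational symmetry about the z-axis ⇒ p depends on x, y only through x² + y²; it's symmetric under z → −z, forcing even powers of z.
Against the integer gridlines: a circular section at z = 1 has radius between 0 and 1.
Assembling these constraints gives the stated polynomial.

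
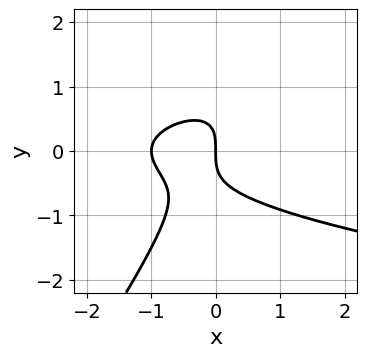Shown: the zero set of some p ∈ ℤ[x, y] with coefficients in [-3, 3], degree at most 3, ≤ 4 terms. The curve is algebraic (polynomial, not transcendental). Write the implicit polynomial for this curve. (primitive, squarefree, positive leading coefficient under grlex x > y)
3*x*y^2 - 2*y^3 - 2*x^2 - 2*x

The degree is 3 — the shape is more complex than any degree-2 curve.
Observable constraints: one y-axis crossing is at y = 0; among the integer gridlines, it crosses the x-axis at x ∈ {-1, 0}.
Together with the visible shape, these determine p as stated.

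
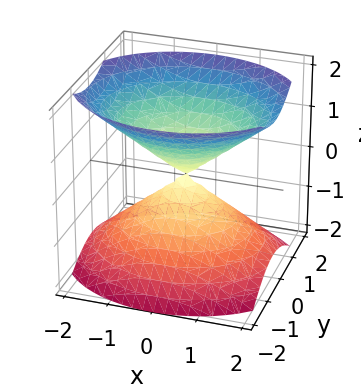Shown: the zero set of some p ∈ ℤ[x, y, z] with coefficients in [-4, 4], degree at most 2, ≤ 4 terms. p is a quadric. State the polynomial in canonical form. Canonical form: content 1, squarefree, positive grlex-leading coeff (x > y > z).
First, I count 2 distinct pieces.
Then, degree: a double cone through the origin; a quadric, so deg p = 2.
Next, symmetries: mirror symmetry y ↦ −y ⇒ only even powers of y; mirror symmetry z ↦ −z ⇒ only even powers of z; it's symmetric under x → −x, forcing even powers of x.
Then, from the visible intercepts: it meets the y-axis at y = 0 (among the integer gridlines); it crosses the x-axis at the gridline x = 0; it meets the z-axis at z = 0 (among the integer gridlines).
Finally, matching integer coefficients to the picture gives p.

2*x^2 + 3*y^2 - 3*z^2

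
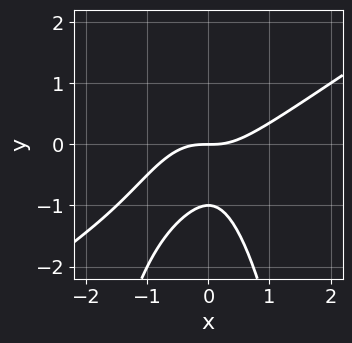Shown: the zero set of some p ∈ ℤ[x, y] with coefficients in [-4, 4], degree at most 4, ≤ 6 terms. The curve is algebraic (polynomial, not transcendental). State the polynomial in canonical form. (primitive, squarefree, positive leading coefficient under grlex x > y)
(a) deg p = 3. The shape is more complex than any degree-2 curve.
(b) Observable constraints: among the integer gridlines, it crosses the y-axis at y ∈ {-1, 0}; it crosses the x-axis at the gridline x = 0.
(c) Solving for integer coefficients yields p as stated.

2*x^3 - 3*x^2*y - 2*y^2 - 2*y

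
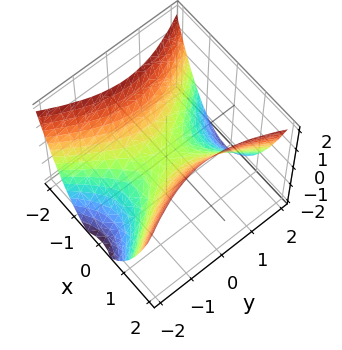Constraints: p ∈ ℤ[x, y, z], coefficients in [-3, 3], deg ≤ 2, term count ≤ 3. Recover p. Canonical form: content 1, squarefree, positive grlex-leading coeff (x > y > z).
2*x^2 - y^2 - 2*z

First, the degree is 2 — a hyperbolic paraboloid; a quadric.
Next, symmetries: the x ↦ −x reflection is a symmetry, so x appears only in even powers; the y ↦ −y reflection is a symmetry, so y appears only in even powers.
Then, against the integer gridlines: it meets the x-axis at x = 0 (among the integer gridlines); it crosses the y-axis at the gridline y = 0; one z-axis crossing is at z = 0.
Finally, fitting integer coefficients to these (and the overall shape) gives p.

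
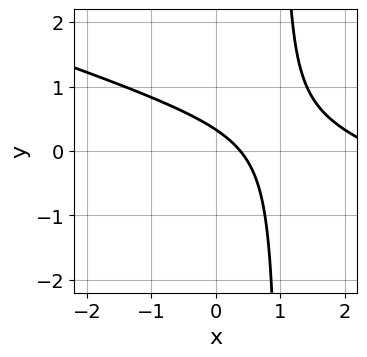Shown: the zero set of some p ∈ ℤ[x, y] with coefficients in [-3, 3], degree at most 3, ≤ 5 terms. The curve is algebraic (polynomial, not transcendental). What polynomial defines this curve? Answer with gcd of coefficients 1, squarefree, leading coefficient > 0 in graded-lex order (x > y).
x^2 + 3*x*y - 3*x - 3*y + 1

deg p = 2. No degree-1 curve has this shape.
Solving for integer coefficients yields p as stated.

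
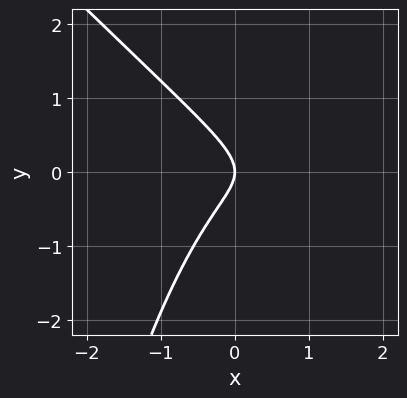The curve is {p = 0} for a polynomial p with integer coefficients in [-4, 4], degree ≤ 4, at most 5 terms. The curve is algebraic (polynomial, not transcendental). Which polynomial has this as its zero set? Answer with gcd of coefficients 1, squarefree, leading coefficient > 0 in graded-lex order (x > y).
2*x^3 + 2*x^2*y - 3*x^2 + 3*y^2 + 2*x

(a) Degree: the shape is more complex than any degree-2 curve, so deg p = 3.
(b) Observable constraints: one x-axis crossing is at x = 0; it crosses the y-axis at the gridline y = 0.
(c) Assembling these constraints gives the stated polynomial.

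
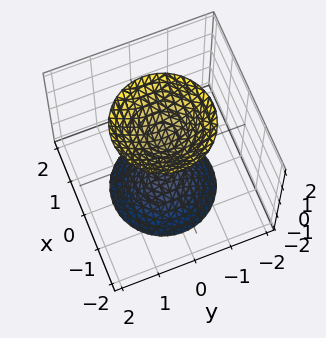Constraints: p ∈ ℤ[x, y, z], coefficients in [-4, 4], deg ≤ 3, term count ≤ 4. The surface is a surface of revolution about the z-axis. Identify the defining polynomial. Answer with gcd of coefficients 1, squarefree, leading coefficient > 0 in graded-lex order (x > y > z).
The picture has 2 separate pieces.
The degree is 2 — no degree-1 surface has this shape.
Symmetry: every cross-section ⟂ z is a circle, so x, y appear only via x² + y².
From the visible intercepts: a circular section at z = -2 has radius between 1 and 2; it misses every integer gridline on the y-axis.
Assembling these constraints gives the stated polynomial.

2*x^2 + 2*y^2 - z^2 + 1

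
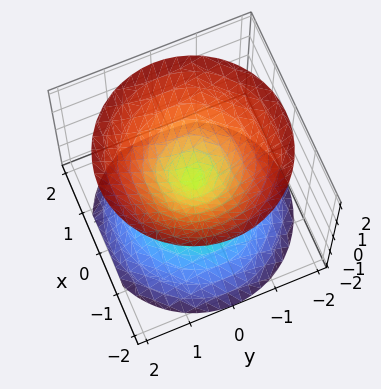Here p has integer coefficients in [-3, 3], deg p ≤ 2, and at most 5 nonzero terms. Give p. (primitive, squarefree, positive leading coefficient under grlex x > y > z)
First, I count 2 distinct pieces. They look like related sheets of one shape, so recover p as a whole.
Then, the degree is 2 — two nappes meeting at a single point; a quadric.
Then, by symmetry, the z-axis is an axis of rotation, so x and y enter only as x² + y²; the z ↦ −z reflection is a symmetry, so z appears only in even powers.
Then, from the axis intercepts and sections: one z-axis crossing is at z = 0; it meets the x-axis at x = 0 (among the integer gridlines); one y-axis crossing is at y = 0; a circular section at z = -1 has radius exactly 1.
Finally, the integer polynomial consistent with all of this is the stated p.

x^2 + y^2 - z^2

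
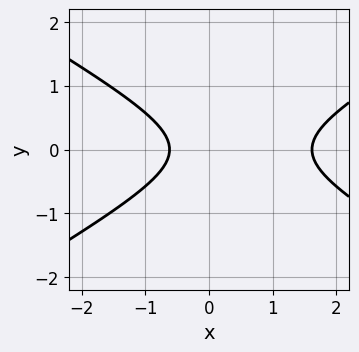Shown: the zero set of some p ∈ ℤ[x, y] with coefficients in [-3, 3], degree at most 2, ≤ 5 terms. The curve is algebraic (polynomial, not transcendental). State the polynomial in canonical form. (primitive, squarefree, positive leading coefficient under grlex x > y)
x^2 - 3*y^2 - x - 1

1. Degree: a generic line meets the curve in up to 2 points, so deg p = 2.
2. Symmetries: the y ↦ −y reflection is a symmetry, so y appears only in even powers.
3. From the visible intercepts: the curve avoids every integer y-axis point in the box.
4. Together with the visible shape, these determine p as stated.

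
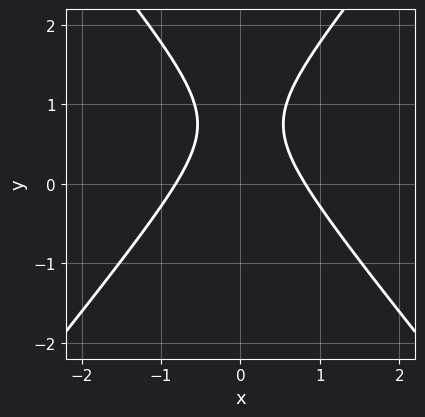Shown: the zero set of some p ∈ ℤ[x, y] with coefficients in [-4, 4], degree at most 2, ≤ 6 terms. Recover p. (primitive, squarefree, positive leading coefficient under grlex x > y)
deg p = 2.
Symmetries: it's symmetric under x → −x, forcing even powers of x.
Checking where it meets the axes: the curve avoids every integer y-axis point in the box.
Putting this together gives p.

3*x^2 - 2*y^2 + 3*y - 2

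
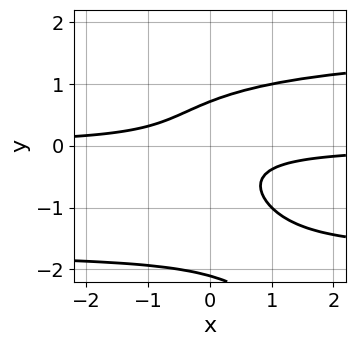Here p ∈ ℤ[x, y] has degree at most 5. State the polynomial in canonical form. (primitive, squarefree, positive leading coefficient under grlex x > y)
x*y^3 + y^4 + 2*y^3 - 3*x*y - 1

First, deg p = 4. A generic line meets the curve in up to 4 points.
Then, against the integer gridlines: no x-intercept at any integer in the box.
Finally, together with the visible shape, these determine p as stated.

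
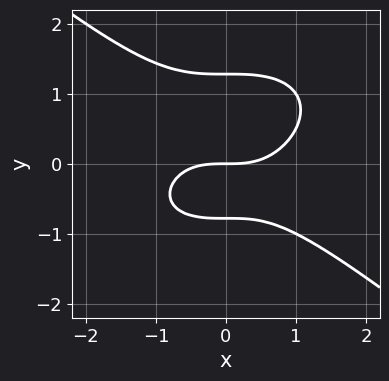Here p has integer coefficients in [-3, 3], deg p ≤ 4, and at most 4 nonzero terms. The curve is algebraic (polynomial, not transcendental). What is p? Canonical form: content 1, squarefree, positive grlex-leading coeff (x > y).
x^3 + 2*y^3 - y^2 - 2*y

(a) The degree is 3 — a generic line meets the curve in up to 3 points.
(b) Against the integer gridlines: it crosses the x-axis at the gridline x = 0; it crosses the y-axis at the gridline y = 0.
(c) Solving for integer coefficients yields p as stated.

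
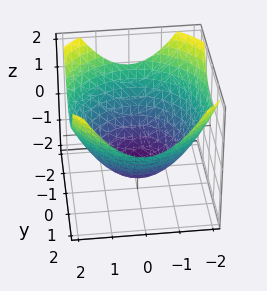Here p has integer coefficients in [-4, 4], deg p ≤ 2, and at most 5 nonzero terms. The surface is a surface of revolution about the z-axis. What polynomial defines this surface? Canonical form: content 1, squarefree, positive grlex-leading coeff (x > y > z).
(a) The degree is 2 — no degree-1 surface has this shape.
(b) Symmetry: every cross-section ⟂ z is a circle, so x, y appear only via x² + y².
(c) From the visible intercepts: a circular section at z = -1 has radius exactly 1.
(d) These observations pin down the coefficients.

x^2 + y^2 - 2*z - 3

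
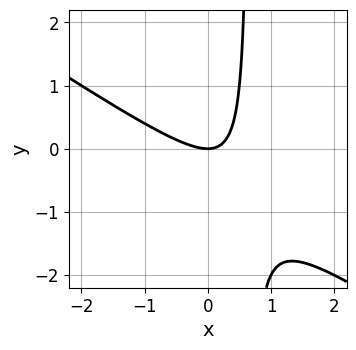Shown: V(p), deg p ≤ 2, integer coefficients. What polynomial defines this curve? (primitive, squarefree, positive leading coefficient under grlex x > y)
1. The degree is 2 — a generic line meets the curve in up to 2 points.
2. Reading off the gridlines: it crosses the y-axis at the gridline y = 0; it meets the x-axis at x = 0 (among the integer gridlines).
3. Putting this together gives p.

2*x^2 + 3*x*y - 2*y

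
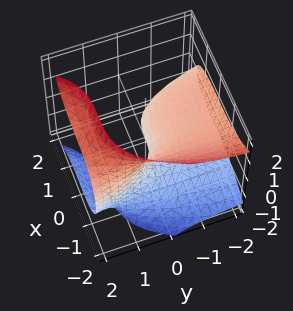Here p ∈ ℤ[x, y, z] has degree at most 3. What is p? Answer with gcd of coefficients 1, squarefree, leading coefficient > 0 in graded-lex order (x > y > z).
1. The degree is 3 — the shape is more complex than any degree-2 surface.
2. Against the integer gridlines: it meets the z-axis at z = 0 (among the integer gridlines); one x-axis crossing is at x = 0.
3. These observations pin down the coefficients.

x^3 - 2*y*z^2 + 2*z^2 + 2*y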